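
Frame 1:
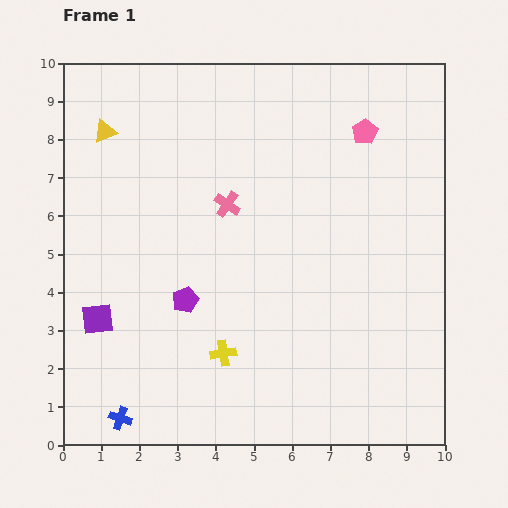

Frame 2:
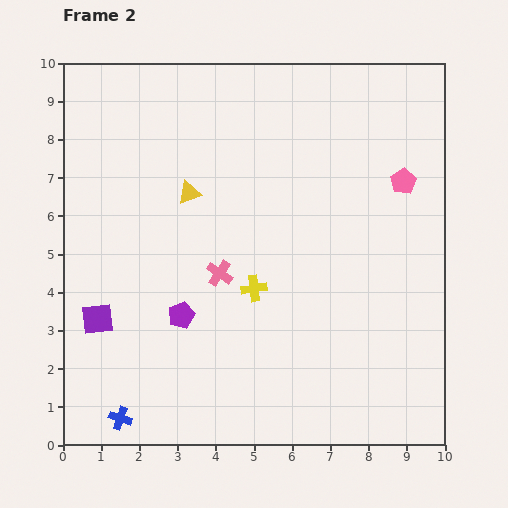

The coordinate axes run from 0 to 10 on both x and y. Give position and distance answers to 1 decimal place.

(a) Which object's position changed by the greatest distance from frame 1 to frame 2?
the yellow triangle

(moved 2.7; next 1.9)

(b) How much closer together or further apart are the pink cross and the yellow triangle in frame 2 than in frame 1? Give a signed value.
-1.5

Distance in frame 1: 3.7. Distance in frame 2: 2.2.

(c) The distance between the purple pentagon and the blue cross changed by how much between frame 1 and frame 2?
-0.4

Distance in frame 1: 3.5. Distance in frame 2: 3.1.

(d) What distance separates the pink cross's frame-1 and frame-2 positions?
1.8

The pink cross moved from (4.3, 6.3) to (4.1, 4.5), a distance of √(0.2² + 1.8²) ≈ 1.8.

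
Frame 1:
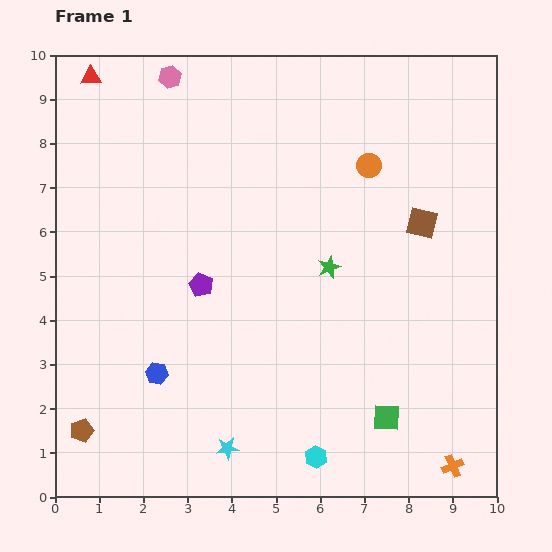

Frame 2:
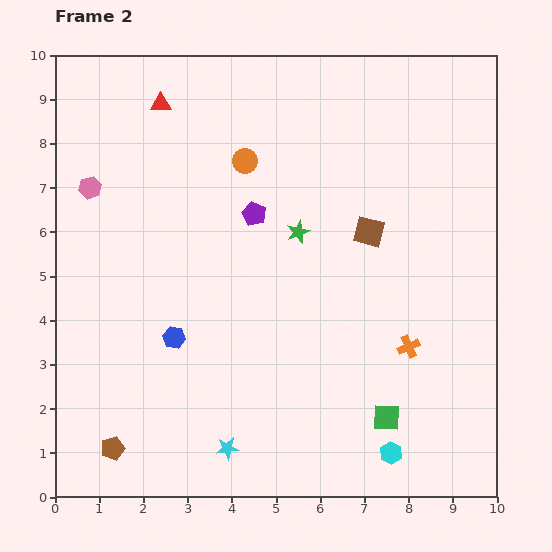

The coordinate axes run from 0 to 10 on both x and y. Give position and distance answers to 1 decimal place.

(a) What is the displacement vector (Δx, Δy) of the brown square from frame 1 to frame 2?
(-1.2, -0.2)

The brown square was at (8.3, 6.2) in frame 1 and (7.1, 6.0) in frame 2.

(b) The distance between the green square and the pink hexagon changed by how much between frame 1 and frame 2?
-0.6

Distance in frame 1: 9.1. Distance in frame 2: 8.5.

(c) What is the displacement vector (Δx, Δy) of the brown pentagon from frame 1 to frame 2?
(0.7, -0.4)

The brown pentagon was at (0.6, 1.5) in frame 1 and (1.3, 1.1) in frame 2.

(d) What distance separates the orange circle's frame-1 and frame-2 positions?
2.8

The orange circle moved from (7.1, 7.5) to (4.3, 7.6), a distance of √(2.8² + 0.1²) ≈ 2.8.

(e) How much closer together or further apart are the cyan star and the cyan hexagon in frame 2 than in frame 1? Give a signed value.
+1.7

Distance in frame 1: 2.0. Distance in frame 2: 3.7.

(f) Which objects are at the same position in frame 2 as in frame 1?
the cyan star, the green square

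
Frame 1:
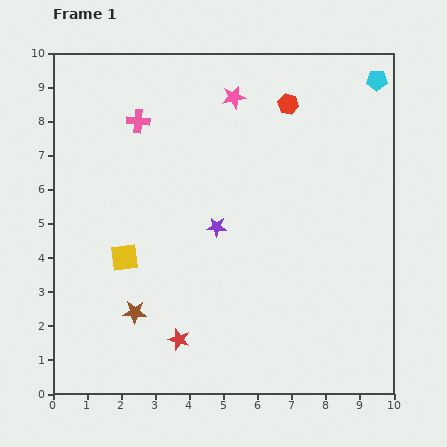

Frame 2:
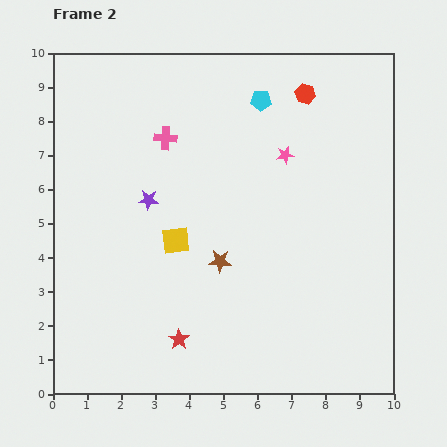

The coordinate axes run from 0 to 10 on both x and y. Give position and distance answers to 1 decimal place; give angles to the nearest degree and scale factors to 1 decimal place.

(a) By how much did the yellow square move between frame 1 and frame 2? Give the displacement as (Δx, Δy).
(1.5, 0.5)

The yellow square was at (2.1, 4.0) in frame 1 and (3.6, 4.5) in frame 2.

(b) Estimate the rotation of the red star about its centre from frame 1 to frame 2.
18° clockwise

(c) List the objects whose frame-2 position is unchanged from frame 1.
the red star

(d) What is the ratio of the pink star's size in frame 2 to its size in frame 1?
0.7×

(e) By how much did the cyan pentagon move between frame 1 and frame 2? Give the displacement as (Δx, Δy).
(-3.4, -0.6)

The cyan pentagon was at (9.5, 9.2) in frame 1 and (6.1, 8.6) in frame 2.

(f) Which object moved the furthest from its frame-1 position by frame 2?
the cyan pentagon

(moved 3.5; next 2.9)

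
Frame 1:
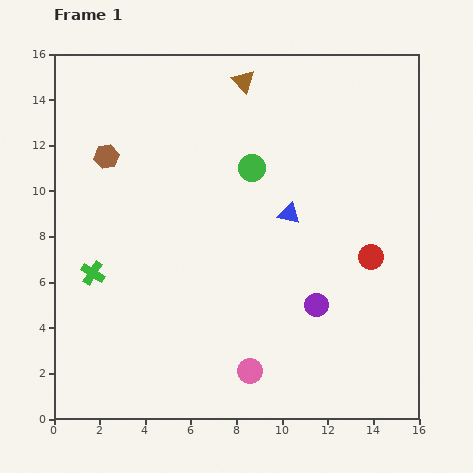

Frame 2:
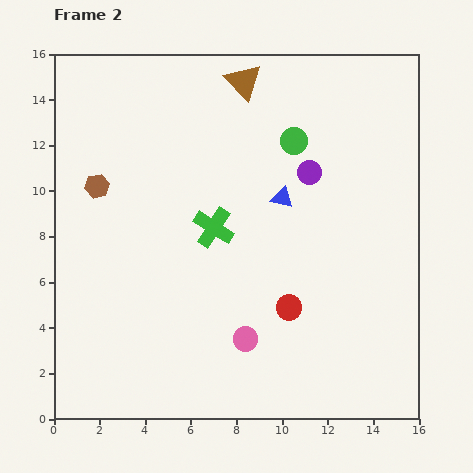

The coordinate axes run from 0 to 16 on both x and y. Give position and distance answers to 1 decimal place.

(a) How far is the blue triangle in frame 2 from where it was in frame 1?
0.8

The blue triangle moved from (10.3, 9.0) to (10.0, 9.7), a distance of √(0.3² + 0.7²) ≈ 0.8.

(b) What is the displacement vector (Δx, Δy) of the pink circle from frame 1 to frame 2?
(-0.2, 1.4)

The pink circle was at (8.6, 2.1) in frame 1 and (8.4, 3.5) in frame 2.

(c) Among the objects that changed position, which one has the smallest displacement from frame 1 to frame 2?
the blue triangle

(moved 0.8)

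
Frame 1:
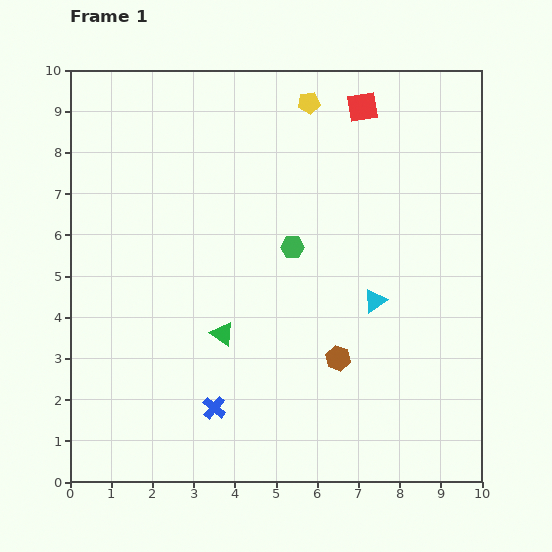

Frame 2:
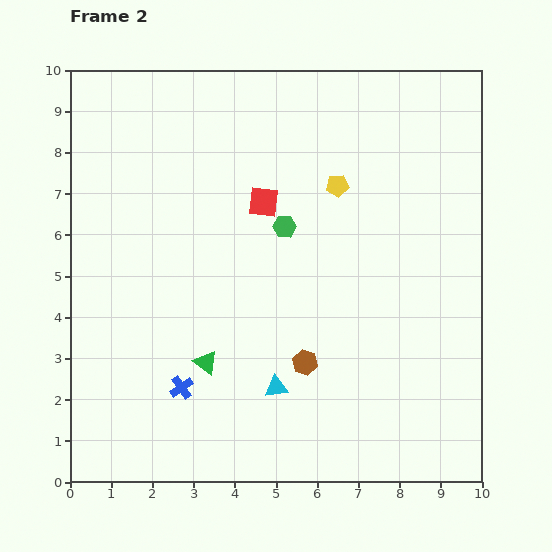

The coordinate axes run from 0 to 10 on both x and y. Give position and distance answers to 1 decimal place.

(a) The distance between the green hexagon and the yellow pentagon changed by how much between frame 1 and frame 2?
-1.9

Distance in frame 1: 3.5. Distance in frame 2: 1.6.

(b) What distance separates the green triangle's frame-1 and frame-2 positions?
0.8

The green triangle moved from (3.7, 3.6) to (3.3, 2.9), a distance of √(0.4² + 0.7²) ≈ 0.8.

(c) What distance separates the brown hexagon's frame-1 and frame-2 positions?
0.8

The brown hexagon moved from (6.5, 3.0) to (5.7, 2.9), a distance of √(0.8² + 0.1²) ≈ 0.8.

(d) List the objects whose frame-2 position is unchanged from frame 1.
none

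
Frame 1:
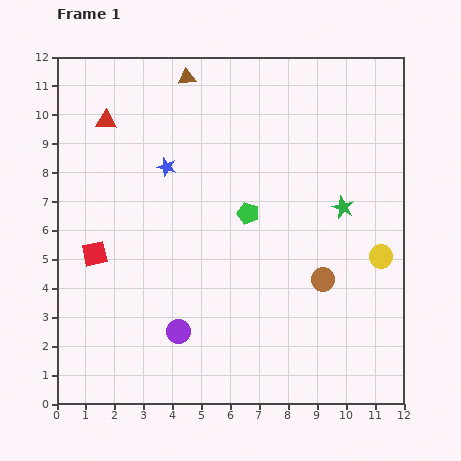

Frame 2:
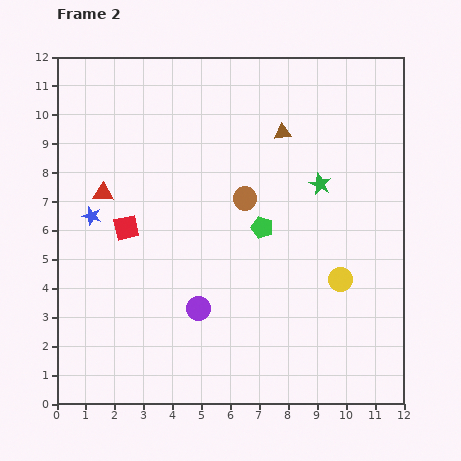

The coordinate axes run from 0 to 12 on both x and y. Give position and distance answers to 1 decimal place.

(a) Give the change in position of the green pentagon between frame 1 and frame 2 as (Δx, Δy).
(0.5, -0.5)

The green pentagon was at (6.6, 6.6) in frame 1 and (7.1, 6.1) in frame 2.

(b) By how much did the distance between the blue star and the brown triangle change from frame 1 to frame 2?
+4.0

Distance in frame 1: 3.2. Distance in frame 2: 7.2.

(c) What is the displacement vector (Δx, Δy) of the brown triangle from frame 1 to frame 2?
(3.3, -1.9)

The brown triangle was at (4.5, 11.3) in frame 1 and (7.8, 9.4) in frame 2.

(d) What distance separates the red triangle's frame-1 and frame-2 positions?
2.5

The red triangle moved from (1.7, 9.8) to (1.6, 7.3), a distance of √(0.1² + 2.5²) ≈ 2.5.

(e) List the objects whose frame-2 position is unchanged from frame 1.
none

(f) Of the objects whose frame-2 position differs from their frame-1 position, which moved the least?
the green pentagon

(moved 0.7)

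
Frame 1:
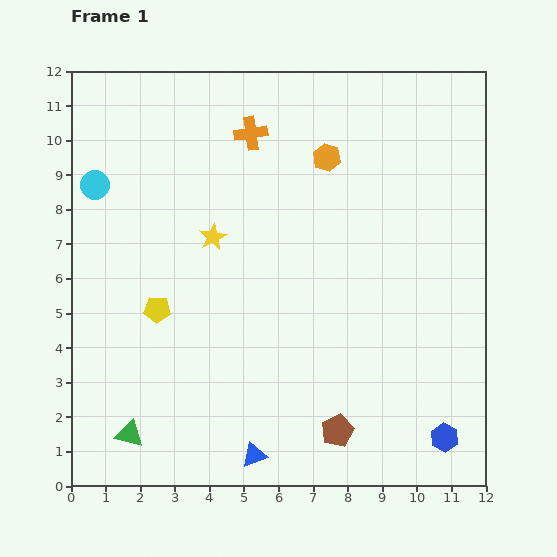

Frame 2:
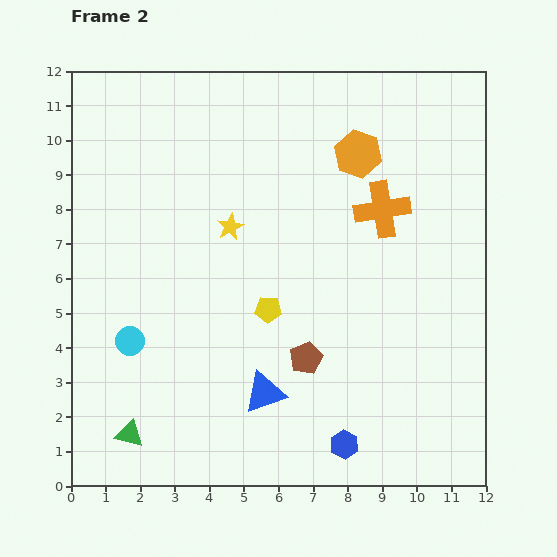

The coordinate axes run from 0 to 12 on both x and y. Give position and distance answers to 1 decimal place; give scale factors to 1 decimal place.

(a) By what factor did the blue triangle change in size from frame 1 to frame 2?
1.6×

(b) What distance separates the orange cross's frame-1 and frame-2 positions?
4.4

The orange cross moved from (5.2, 10.2) to (9.0, 8.0), a distance of √(3.8² + 2.2²) ≈ 4.4.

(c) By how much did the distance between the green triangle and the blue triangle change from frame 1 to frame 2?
+0.5

Distance in frame 1: 3.6. Distance in frame 2: 4.1.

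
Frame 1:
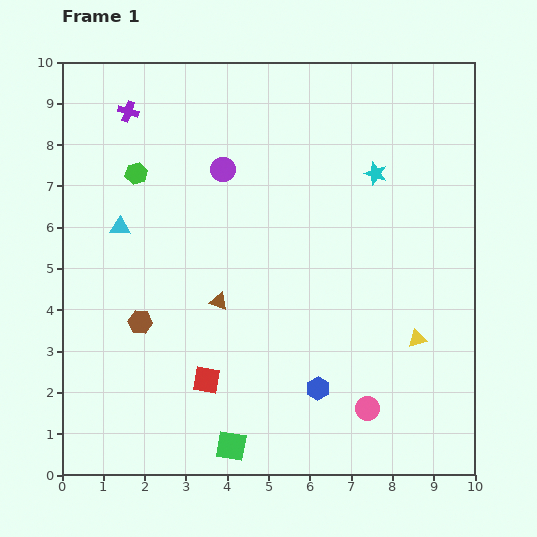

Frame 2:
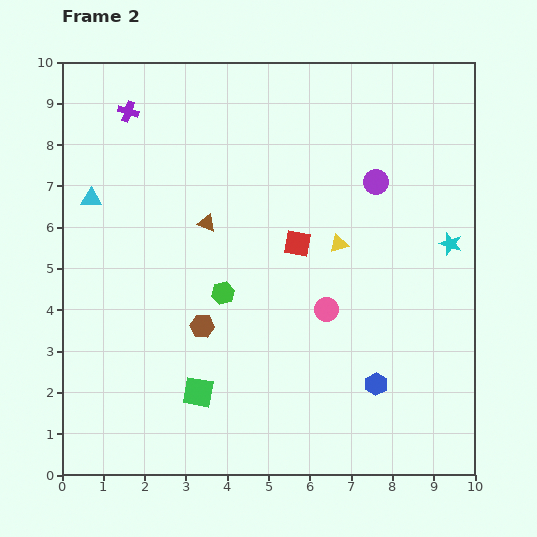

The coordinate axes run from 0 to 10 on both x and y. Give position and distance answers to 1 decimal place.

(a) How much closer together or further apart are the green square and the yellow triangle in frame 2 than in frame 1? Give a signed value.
-0.2

Distance in frame 1: 5.2. Distance in frame 2: 5.0.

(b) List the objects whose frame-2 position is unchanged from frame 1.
the purple cross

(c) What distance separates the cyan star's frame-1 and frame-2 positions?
2.5

The cyan star moved from (7.6, 7.3) to (9.4, 5.6), a distance of √(1.8² + 1.7²) ≈ 2.5.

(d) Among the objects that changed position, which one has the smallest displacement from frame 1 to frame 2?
the cyan triangle

(moved 1.0)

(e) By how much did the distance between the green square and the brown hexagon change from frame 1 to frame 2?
-2.1

Distance in frame 1: 3.7. Distance in frame 2: 1.6.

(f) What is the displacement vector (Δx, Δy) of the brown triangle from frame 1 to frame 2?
(-0.3, 1.9)

The brown triangle was at (3.8, 4.2) in frame 1 and (3.5, 6.1) in frame 2.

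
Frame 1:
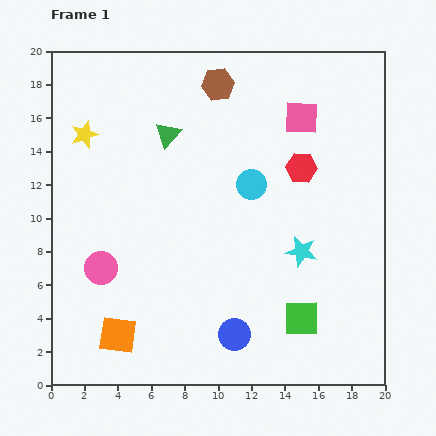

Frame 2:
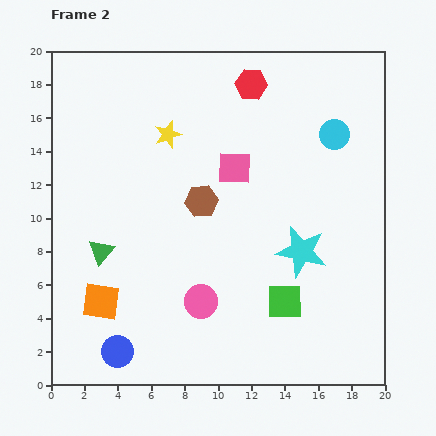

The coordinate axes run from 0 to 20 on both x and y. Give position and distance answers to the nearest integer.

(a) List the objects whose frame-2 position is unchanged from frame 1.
the cyan star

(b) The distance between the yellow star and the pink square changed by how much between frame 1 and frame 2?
-9

Distance in frame 1: 13. Distance in frame 2: 4.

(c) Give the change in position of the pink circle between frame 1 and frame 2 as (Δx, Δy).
(6, -2)

The pink circle was at (3, 7) in frame 1 and (9, 5) in frame 2.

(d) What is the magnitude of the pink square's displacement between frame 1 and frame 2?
5

The pink square moved from (15, 16) to (11, 13), a distance of √(4² + 3²) ≈ 5.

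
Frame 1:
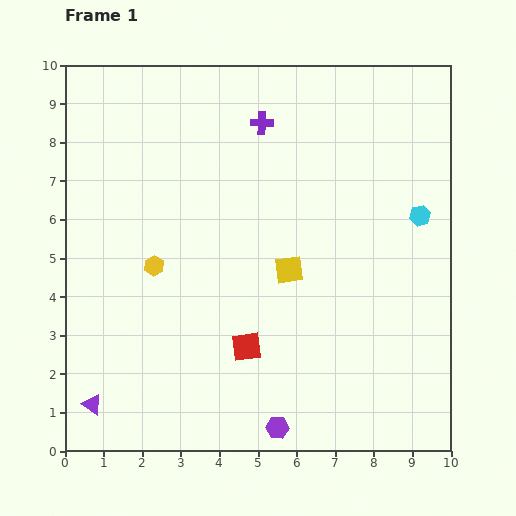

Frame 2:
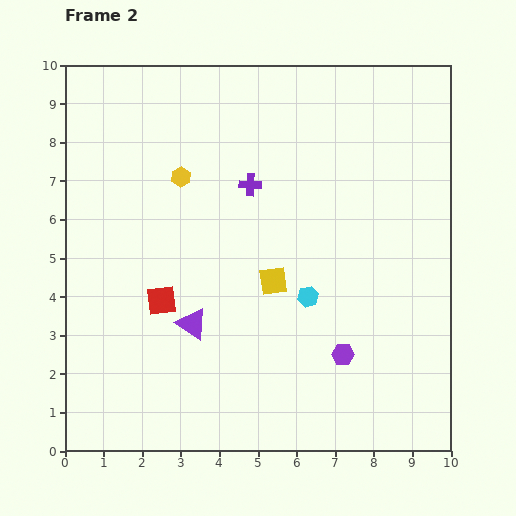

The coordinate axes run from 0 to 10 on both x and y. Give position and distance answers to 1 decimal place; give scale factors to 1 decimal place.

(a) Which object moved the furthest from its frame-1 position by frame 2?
the cyan hexagon

(moved 3.6; next 3.3)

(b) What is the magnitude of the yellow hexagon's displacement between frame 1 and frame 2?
2.4

The yellow hexagon moved from (2.3, 4.8) to (3.0, 7.1), a distance of √(0.7² + 2.3²) ≈ 2.4.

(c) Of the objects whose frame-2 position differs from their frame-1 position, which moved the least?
the yellow square

(moved 0.5)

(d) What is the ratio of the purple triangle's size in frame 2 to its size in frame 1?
1.5×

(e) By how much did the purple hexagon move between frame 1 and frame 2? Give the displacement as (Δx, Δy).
(1.7, 1.9)

The purple hexagon was at (5.5, 0.6) in frame 1 and (7.2, 2.5) in frame 2.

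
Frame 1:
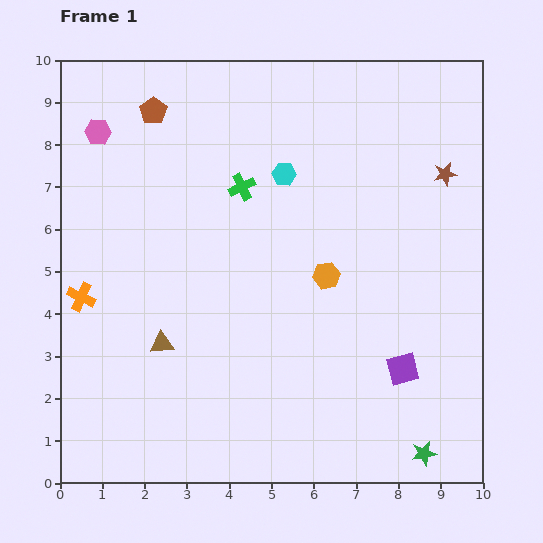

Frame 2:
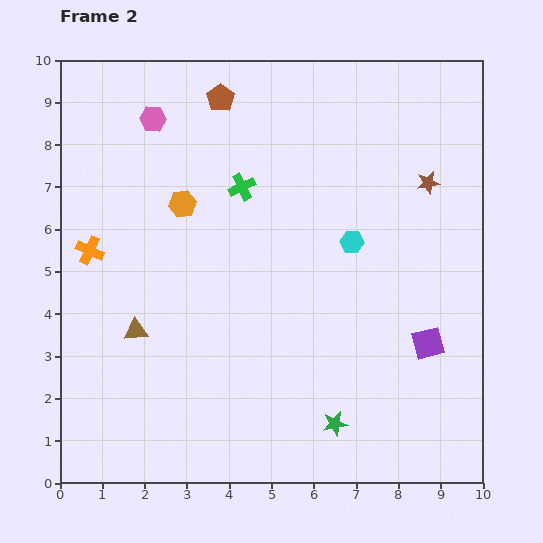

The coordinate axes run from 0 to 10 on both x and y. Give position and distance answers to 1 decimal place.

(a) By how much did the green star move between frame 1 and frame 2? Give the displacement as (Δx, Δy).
(-2.1, 0.7)

The green star was at (8.6, 0.7) in frame 1 and (6.5, 1.4) in frame 2.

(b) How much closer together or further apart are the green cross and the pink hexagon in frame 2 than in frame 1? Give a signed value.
-1.0

Distance in frame 1: 3.6. Distance in frame 2: 2.6.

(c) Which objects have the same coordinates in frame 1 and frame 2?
the green cross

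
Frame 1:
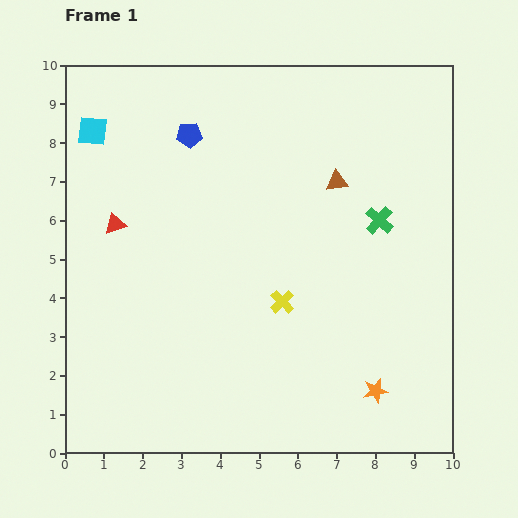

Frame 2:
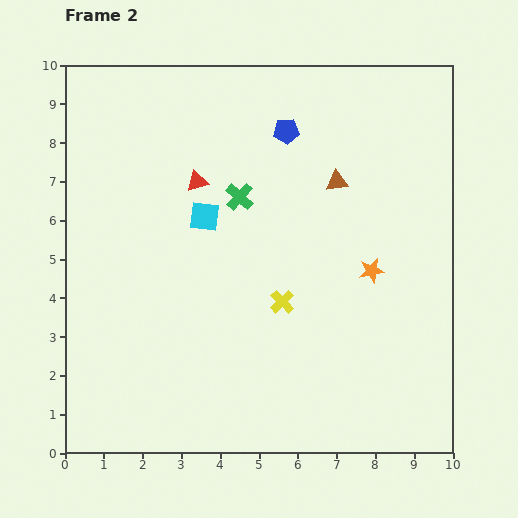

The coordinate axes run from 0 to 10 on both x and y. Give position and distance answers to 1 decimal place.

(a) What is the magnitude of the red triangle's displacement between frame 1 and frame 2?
2.4

The red triangle moved from (1.3, 5.9) to (3.4, 7.0), a distance of √(2.1² + 1.1²) ≈ 2.4.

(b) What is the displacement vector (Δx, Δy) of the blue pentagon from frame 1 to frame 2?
(2.5, 0.1)

The blue pentagon was at (3.2, 8.2) in frame 1 and (5.7, 8.3) in frame 2.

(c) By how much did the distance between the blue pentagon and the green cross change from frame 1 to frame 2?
-3.3

Distance in frame 1: 5.4. Distance in frame 2: 2.1.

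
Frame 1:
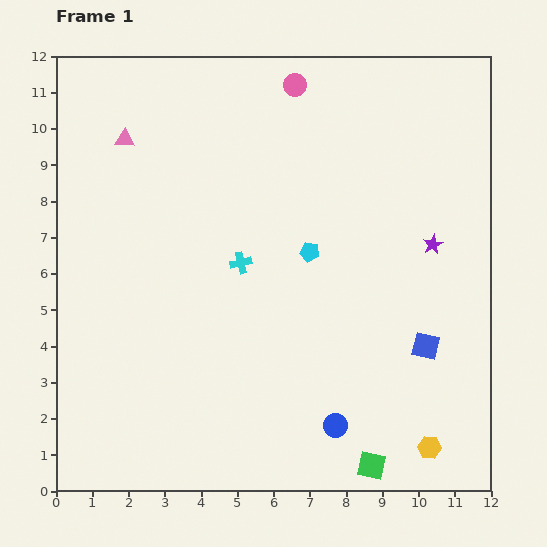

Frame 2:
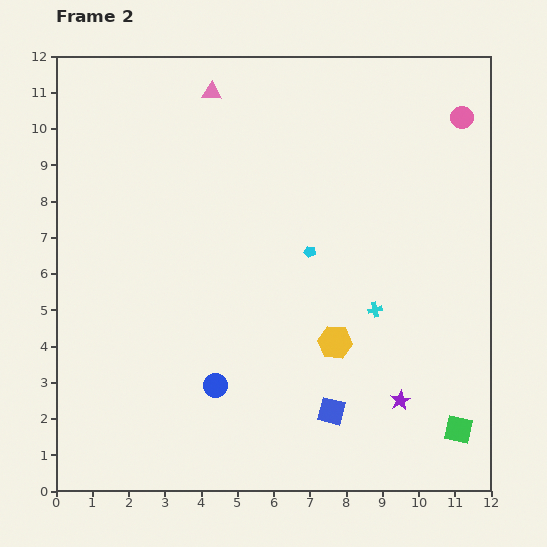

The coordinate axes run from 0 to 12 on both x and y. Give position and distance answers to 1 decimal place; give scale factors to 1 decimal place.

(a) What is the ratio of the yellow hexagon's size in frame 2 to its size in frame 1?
1.5×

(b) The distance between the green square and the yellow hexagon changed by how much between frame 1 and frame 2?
+2.5

Distance in frame 1: 1.7. Distance in frame 2: 4.2.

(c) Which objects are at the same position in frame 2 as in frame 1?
the cyan pentagon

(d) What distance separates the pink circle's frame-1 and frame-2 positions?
4.7

The pink circle moved from (6.6, 11.2) to (11.2, 10.3), a distance of √(4.6² + 0.9²) ≈ 4.7.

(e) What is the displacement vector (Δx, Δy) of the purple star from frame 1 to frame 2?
(-0.9, -4.3)

The purple star was at (10.4, 6.8) in frame 1 and (9.5, 2.5) in frame 2.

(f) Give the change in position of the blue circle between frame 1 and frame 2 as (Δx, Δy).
(-3.3, 1.1)

The blue circle was at (7.7, 1.8) in frame 1 and (4.4, 2.9) in frame 2.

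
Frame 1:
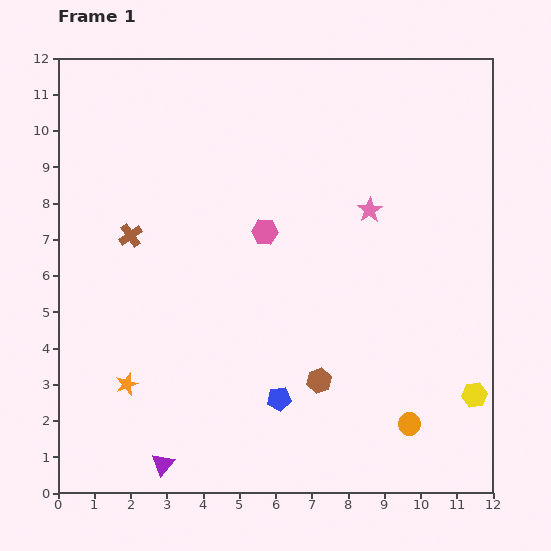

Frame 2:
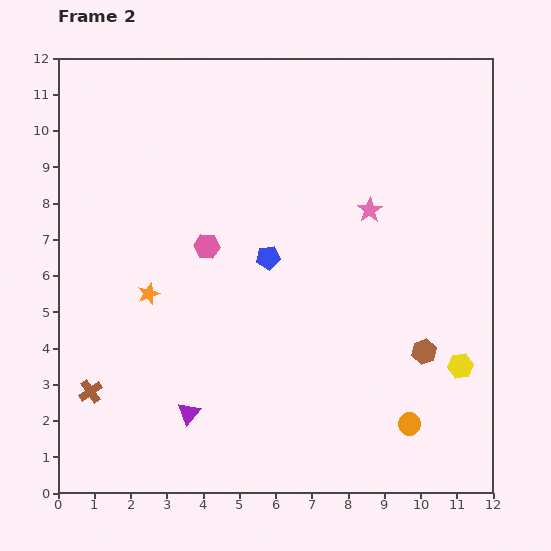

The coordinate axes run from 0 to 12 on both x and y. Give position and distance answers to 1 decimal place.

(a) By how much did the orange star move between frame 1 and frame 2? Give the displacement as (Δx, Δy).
(0.6, 2.5)

The orange star was at (1.9, 3.0) in frame 1 and (2.5, 5.5) in frame 2.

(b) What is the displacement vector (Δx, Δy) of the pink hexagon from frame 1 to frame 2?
(-1.6, -0.4)

The pink hexagon was at (5.7, 7.2) in frame 1 and (4.1, 6.8) in frame 2.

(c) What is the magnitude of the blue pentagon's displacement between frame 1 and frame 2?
3.9

The blue pentagon moved from (6.1, 2.6) to (5.8, 6.5), a distance of √(0.3² + 3.9²) ≈ 3.9.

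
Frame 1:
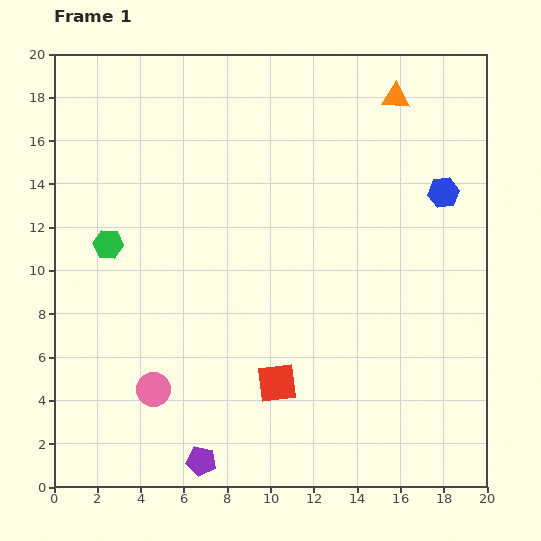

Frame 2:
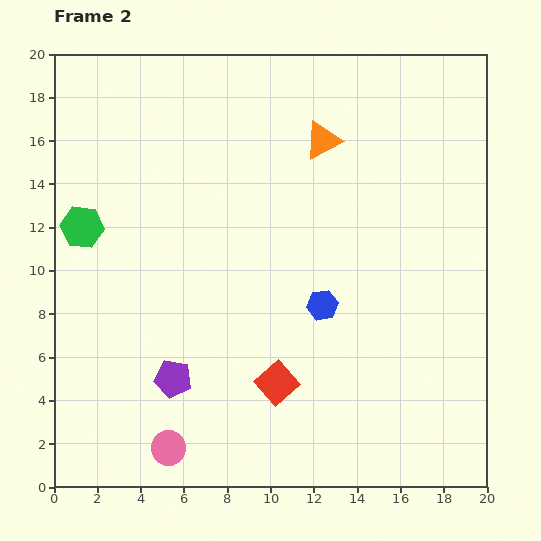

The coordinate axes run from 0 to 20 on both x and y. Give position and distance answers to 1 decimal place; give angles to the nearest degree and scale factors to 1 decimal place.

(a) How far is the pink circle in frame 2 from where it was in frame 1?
2.8

The pink circle moved from (4.6, 4.5) to (5.3, 1.8), a distance of √(0.7² + 2.7²) ≈ 2.8.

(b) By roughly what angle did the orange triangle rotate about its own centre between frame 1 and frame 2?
30° counter-clockwise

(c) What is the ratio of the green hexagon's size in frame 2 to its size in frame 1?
1.4×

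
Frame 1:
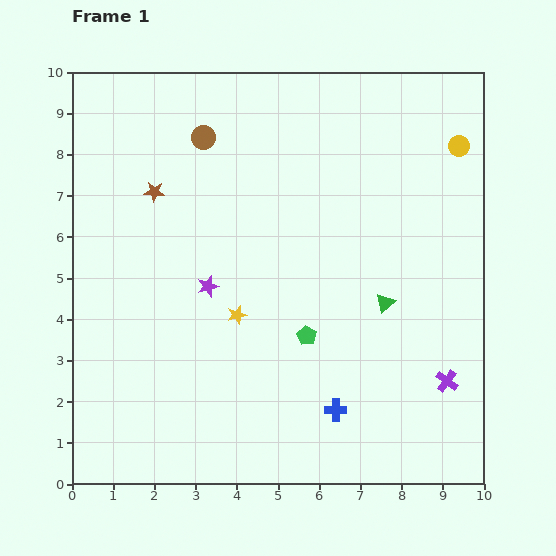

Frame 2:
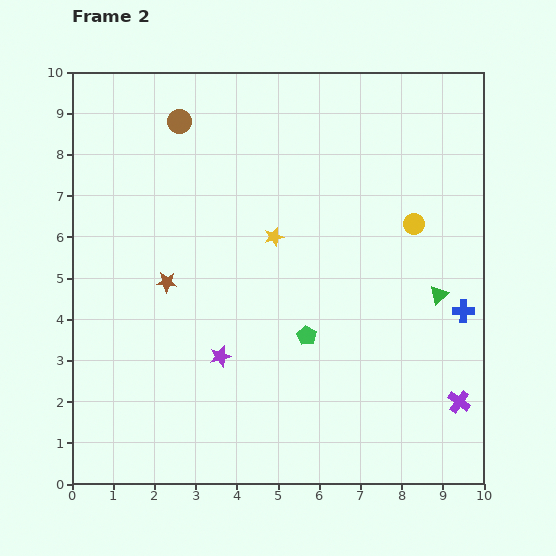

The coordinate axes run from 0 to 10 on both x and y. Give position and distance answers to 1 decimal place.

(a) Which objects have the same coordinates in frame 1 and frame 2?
the green pentagon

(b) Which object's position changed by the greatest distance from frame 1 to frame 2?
the blue cross

(moved 3.9; next 2.2)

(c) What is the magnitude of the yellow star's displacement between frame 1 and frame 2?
2.1

The yellow star moved from (4.0, 4.1) to (4.9, 6.0), a distance of √(0.9² + 1.9²) ≈ 2.1.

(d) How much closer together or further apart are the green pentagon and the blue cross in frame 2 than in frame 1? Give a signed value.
+1.9

Distance in frame 1: 1.9. Distance in frame 2: 3.8.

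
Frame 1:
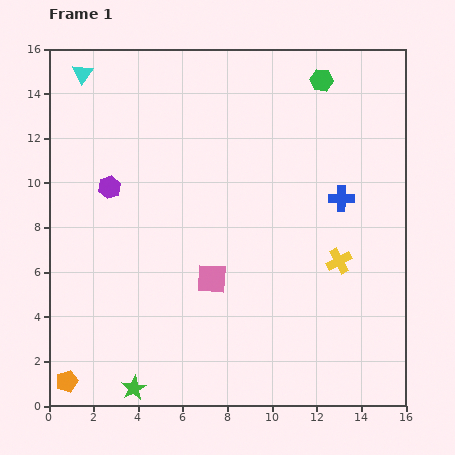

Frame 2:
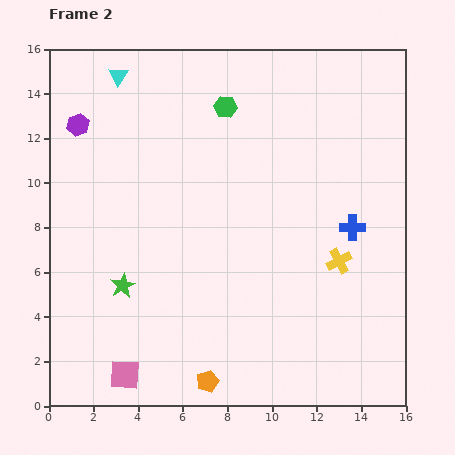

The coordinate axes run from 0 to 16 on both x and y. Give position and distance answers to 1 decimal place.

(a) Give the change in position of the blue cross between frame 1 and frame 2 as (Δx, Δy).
(0.5, -1.3)

The blue cross was at (13.1, 9.3) in frame 1 and (13.6, 8.0) in frame 2.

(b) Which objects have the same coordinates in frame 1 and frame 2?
the yellow cross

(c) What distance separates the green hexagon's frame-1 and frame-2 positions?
4.5

The green hexagon moved from (12.2, 14.6) to (7.9, 13.4), a distance of √(4.3² + 1.2²) ≈ 4.5.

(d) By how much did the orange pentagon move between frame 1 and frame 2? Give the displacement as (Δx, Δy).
(6.3, 0.0)

The orange pentagon was at (0.8, 1.1) in frame 1 and (7.1, 1.1) in frame 2.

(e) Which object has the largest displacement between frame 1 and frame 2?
the orange pentagon

(moved 6.3; next 5.8)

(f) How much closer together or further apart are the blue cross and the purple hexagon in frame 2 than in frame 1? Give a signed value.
+2.7

Distance in frame 1: 10.4. Distance in frame 2: 13.1.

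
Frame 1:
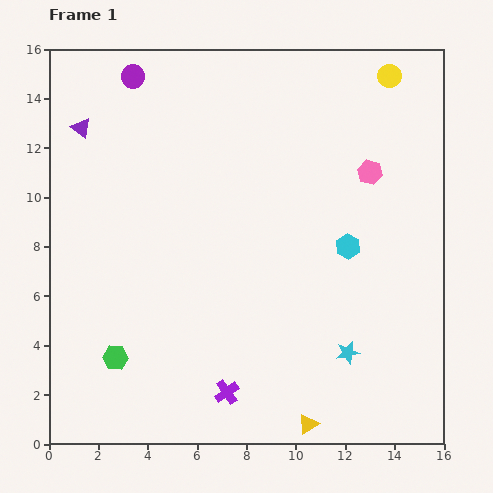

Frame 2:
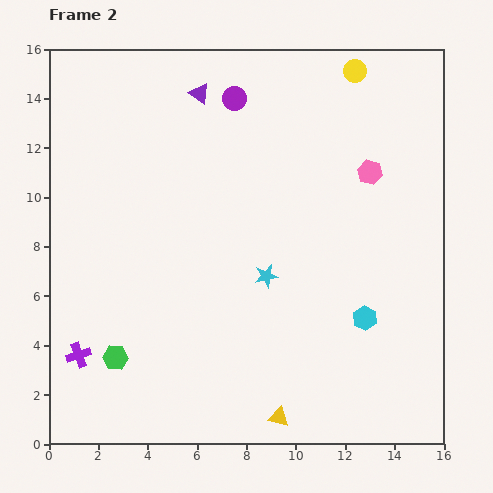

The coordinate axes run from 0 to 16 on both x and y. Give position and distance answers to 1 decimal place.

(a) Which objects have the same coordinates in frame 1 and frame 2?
the green hexagon, the pink hexagon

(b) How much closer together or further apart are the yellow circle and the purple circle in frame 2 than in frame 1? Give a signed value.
-5.4

Distance in frame 1: 10.4. Distance in frame 2: 5.0.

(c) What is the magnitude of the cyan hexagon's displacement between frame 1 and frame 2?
3.0

The cyan hexagon moved from (12.1, 8.0) to (12.8, 5.1), a distance of √(0.7² + 2.9²) ≈ 3.0.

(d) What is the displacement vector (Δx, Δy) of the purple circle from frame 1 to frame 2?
(4.1, -0.9)

The purple circle was at (3.4, 14.9) in frame 1 and (7.5, 14.0) in frame 2.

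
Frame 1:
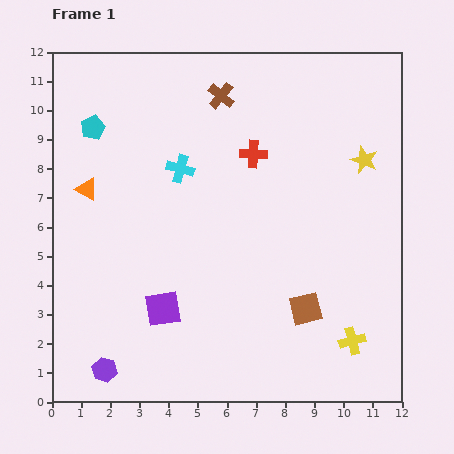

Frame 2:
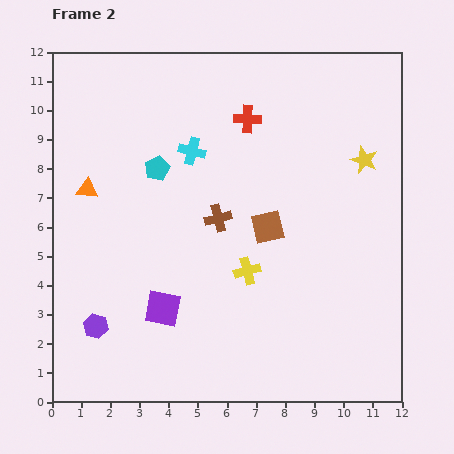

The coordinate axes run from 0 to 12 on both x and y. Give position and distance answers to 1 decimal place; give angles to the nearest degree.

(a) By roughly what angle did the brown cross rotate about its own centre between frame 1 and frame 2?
37° clockwise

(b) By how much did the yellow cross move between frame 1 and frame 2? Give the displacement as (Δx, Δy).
(-3.6, 2.4)

The yellow cross was at (10.3, 2.1) in frame 1 and (6.7, 4.5) in frame 2.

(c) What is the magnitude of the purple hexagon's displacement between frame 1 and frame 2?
1.5

The purple hexagon moved from (1.8, 1.1) to (1.5, 2.6), a distance of √(0.3² + 1.5²) ≈ 1.5.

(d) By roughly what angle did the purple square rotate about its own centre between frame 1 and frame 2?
20° clockwise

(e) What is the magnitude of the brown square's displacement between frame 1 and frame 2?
3.1

The brown square moved from (8.7, 3.2) to (7.4, 6.0), a distance of √(1.3² + 2.8²) ≈ 3.1.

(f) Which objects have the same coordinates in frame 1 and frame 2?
the yellow star, the purple square, the orange triangle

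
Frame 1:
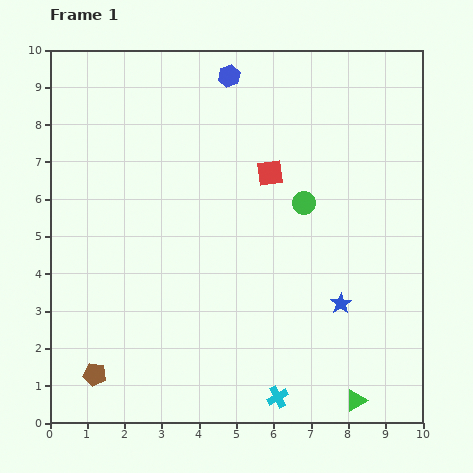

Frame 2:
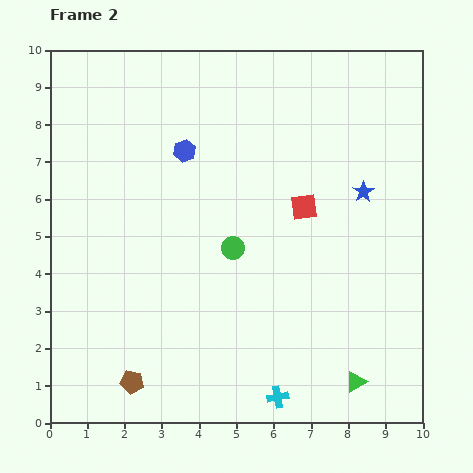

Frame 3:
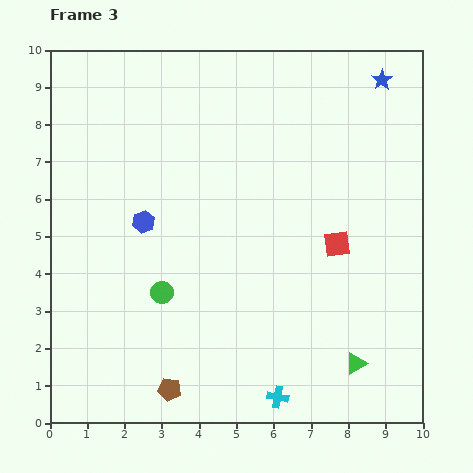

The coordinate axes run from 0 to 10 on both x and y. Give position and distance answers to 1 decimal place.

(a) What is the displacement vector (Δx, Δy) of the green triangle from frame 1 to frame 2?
(0.0, 0.5)

The green triangle was at (8.2, 0.6) in frame 1 and (8.2, 1.1) in frame 2.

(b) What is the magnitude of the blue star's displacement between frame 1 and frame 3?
6.1

The blue star moved from (7.8, 3.2) to (8.9, 9.2), a distance of √(1.1² + 6.0²) ≈ 6.1.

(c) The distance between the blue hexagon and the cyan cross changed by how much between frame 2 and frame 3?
-1.2

Distance in frame 2: 7.1. Distance in frame 3: 5.9.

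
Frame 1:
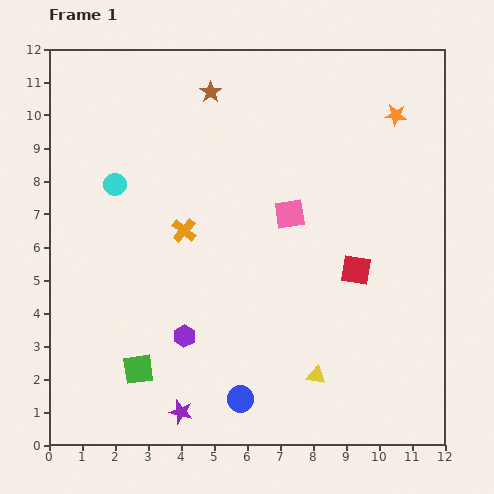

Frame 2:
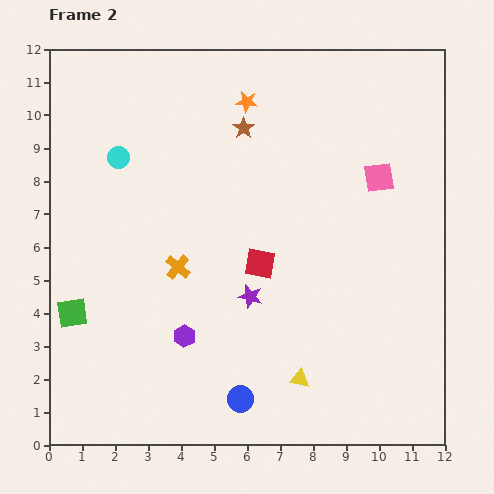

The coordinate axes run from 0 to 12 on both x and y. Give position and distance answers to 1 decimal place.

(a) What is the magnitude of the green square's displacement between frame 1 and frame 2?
2.6

The green square moved from (2.7, 2.3) to (0.7, 4.0), a distance of √(2.0² + 1.7²) ≈ 2.6.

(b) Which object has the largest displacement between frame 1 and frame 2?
the orange star

(moved 4.5; next 4.1)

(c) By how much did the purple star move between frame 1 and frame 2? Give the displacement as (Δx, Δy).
(2.1, 3.5)

The purple star was at (4.0, 1.0) in frame 1 and (6.1, 4.5) in frame 2.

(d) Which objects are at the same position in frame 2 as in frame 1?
the blue circle, the purple hexagon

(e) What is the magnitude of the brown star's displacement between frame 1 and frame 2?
1.5

The brown star moved from (4.9, 10.7) to (5.9, 9.6), a distance of √(1.0² + 1.1²) ≈ 1.5.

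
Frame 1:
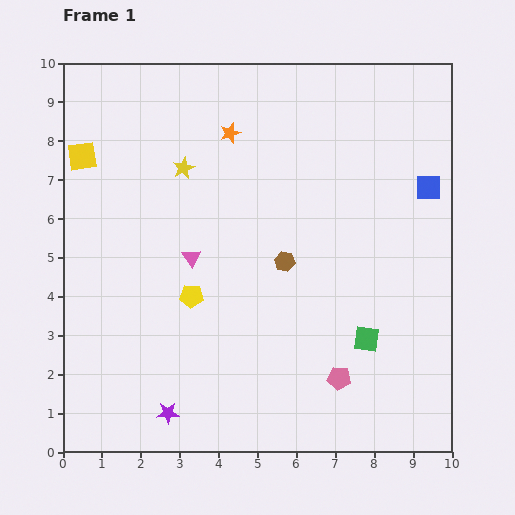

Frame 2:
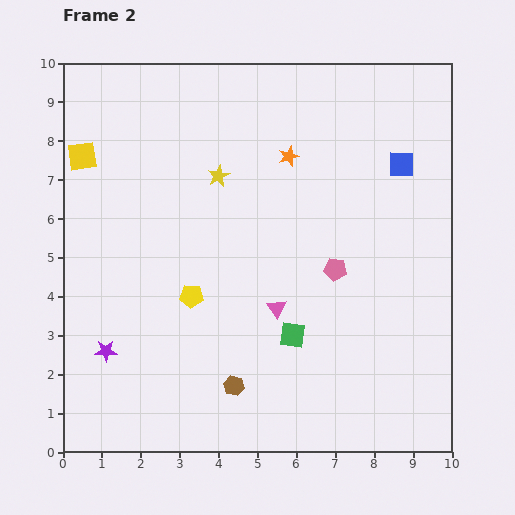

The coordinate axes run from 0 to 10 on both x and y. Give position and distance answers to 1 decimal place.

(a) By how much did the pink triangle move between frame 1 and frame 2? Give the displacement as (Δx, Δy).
(2.2, -1.3)

The pink triangle was at (3.3, 5.0) in frame 1 and (5.5, 3.7) in frame 2.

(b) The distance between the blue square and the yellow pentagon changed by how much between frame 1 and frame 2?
-0.3

Distance in frame 1: 6.7. Distance in frame 2: 6.4.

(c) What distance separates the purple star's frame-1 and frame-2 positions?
2.3

The purple star moved from (2.7, 1.0) to (1.1, 2.6), a distance of √(1.6² + 1.6²) ≈ 2.3.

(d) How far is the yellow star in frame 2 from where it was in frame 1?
0.9

The yellow star moved from (3.1, 7.3) to (4.0, 7.1), a distance of √(0.9² + 0.2²) ≈ 0.9.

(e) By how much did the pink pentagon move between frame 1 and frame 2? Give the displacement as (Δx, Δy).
(-0.1, 2.8)

The pink pentagon was at (7.1, 1.9) in frame 1 and (7.0, 4.7) in frame 2.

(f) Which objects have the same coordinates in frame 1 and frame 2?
the yellow pentagon, the yellow square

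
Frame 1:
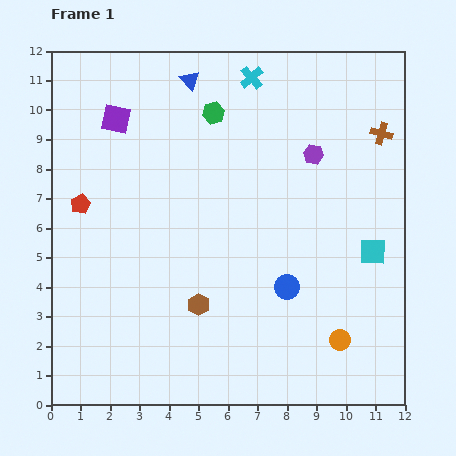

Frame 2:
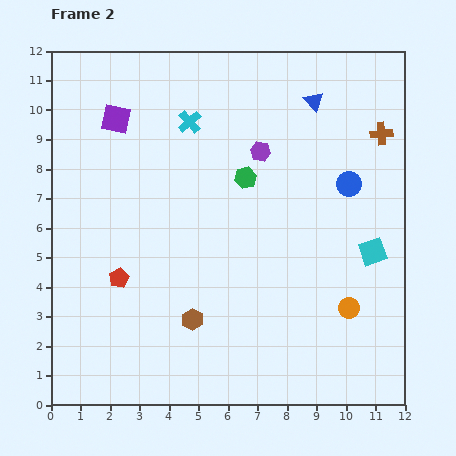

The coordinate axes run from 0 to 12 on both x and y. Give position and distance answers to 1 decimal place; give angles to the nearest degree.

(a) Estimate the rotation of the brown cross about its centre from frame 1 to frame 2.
19° counter-clockwise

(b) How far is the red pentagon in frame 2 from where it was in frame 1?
2.8

The red pentagon moved from (1.0, 6.8) to (2.3, 4.3), a distance of √(1.3² + 2.5²) ≈ 2.8.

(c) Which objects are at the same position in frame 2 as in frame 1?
the purple square, the brown cross, the cyan square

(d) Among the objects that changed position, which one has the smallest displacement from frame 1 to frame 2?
the brown hexagon

(moved 0.5)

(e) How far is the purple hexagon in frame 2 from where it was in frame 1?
1.8

The purple hexagon moved from (8.9, 8.5) to (7.1, 8.6), a distance of √(1.8² + 0.1²) ≈ 1.8.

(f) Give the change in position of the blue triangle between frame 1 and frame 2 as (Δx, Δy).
(4.2, -0.7)

The blue triangle was at (4.7, 11.0) in frame 1 and (8.9, 10.3) in frame 2.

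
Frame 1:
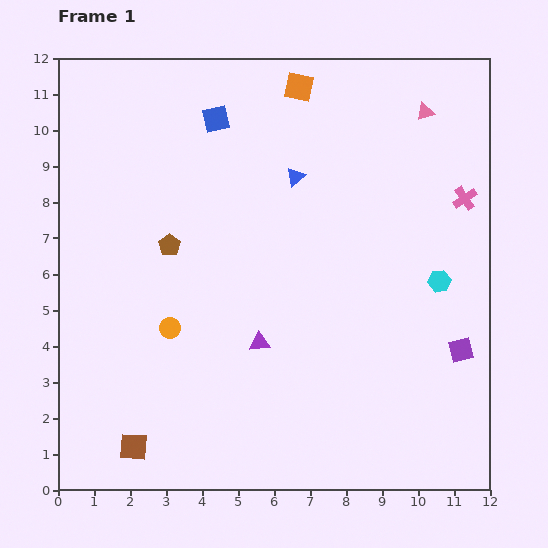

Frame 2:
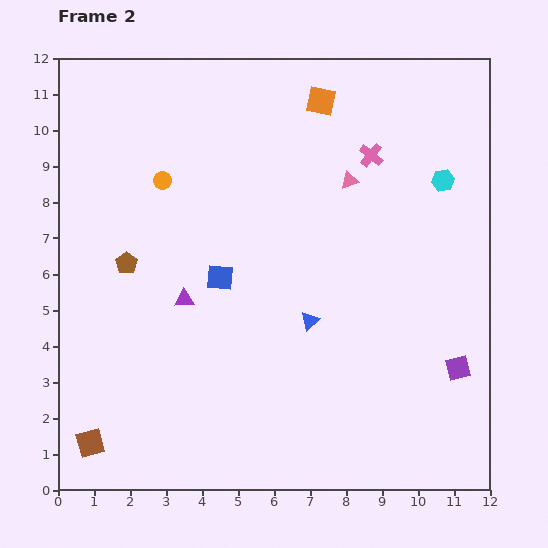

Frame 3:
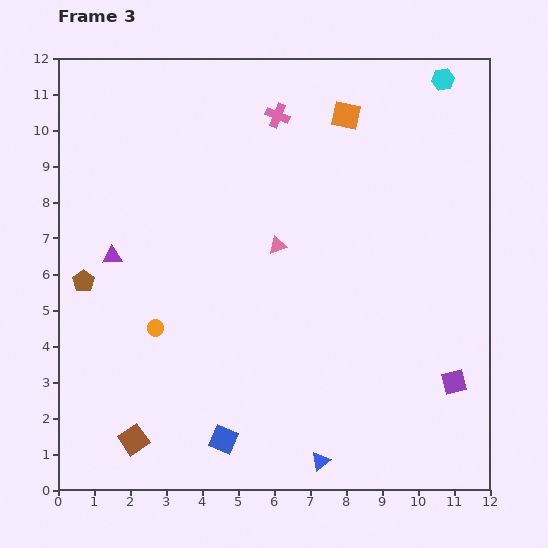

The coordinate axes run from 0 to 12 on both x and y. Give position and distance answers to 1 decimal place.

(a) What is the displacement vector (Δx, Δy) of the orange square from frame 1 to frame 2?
(0.6, -0.4)

The orange square was at (6.7, 11.2) in frame 1 and (7.3, 10.8) in frame 2.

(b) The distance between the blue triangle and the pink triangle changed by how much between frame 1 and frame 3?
+2.1

Distance in frame 1: 4.0. Distance in frame 3: 6.1.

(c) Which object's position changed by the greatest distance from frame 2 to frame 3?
the blue square

(moved 4.5; next 4.1)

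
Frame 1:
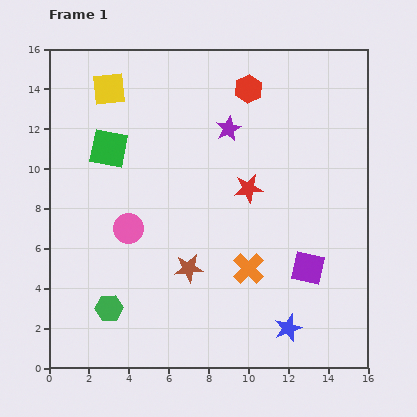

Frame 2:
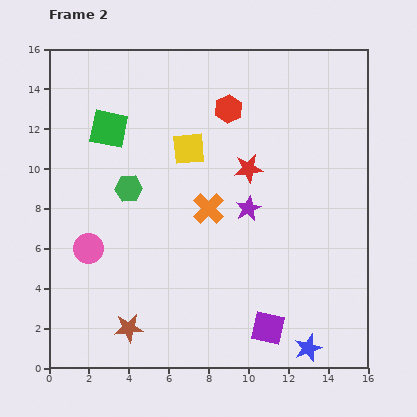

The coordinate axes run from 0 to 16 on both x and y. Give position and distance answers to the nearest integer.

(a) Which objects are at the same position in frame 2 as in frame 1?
none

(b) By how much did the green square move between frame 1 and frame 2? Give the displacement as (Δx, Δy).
(0, 1)

The green square was at (3, 11) in frame 1 and (3, 12) in frame 2.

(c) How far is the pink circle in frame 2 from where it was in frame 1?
2

The pink circle moved from (4, 7) to (2, 6), a distance of √(2² + 1²) ≈ 2.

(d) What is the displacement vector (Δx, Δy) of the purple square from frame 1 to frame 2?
(-2, -3)

The purple square was at (13, 5) in frame 1 and (11, 2) in frame 2.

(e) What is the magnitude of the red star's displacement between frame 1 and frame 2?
1

The red star moved from (10, 9) to (10, 10), a distance of √(0² + 1²) ≈ 1.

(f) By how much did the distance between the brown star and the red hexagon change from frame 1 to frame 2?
+3

Distance in frame 1: 9. Distance in frame 2: 12.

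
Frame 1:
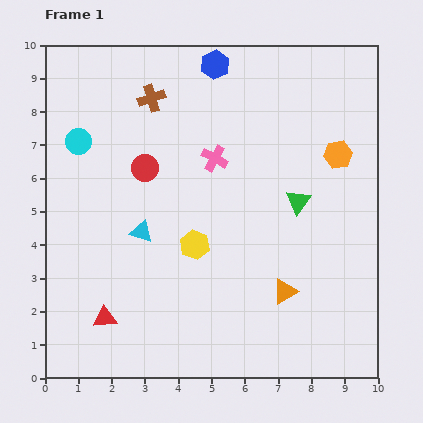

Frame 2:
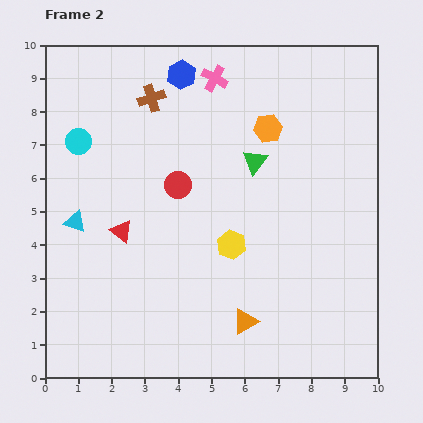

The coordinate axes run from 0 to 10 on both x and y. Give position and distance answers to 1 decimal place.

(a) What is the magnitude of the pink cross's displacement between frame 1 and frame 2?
2.4

The pink cross moved from (5.1, 6.6) to (5.1, 9.0), a distance of √(0.0² + 2.4²) ≈ 2.4.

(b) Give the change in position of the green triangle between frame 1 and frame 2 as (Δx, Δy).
(-1.3, 1.2)

The green triangle was at (7.6, 5.3) in frame 1 and (6.3, 6.5) in frame 2.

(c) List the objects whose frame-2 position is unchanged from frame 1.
the cyan circle, the brown cross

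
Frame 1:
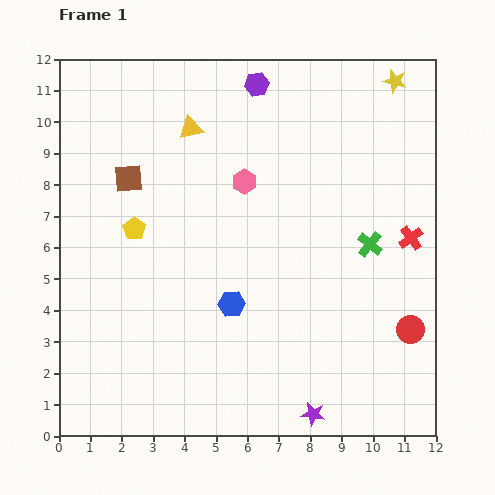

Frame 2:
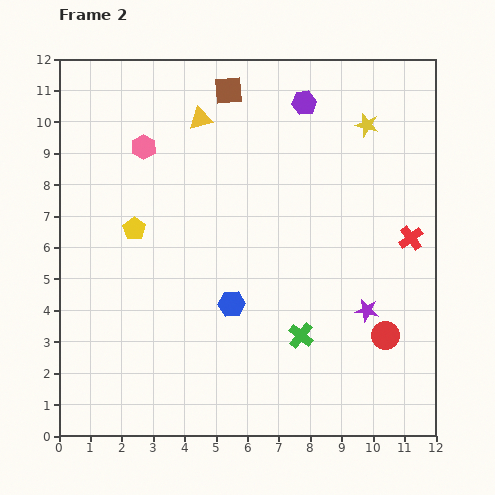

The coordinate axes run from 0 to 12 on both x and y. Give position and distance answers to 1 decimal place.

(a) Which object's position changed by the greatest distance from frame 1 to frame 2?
the brown square

(moved 4.3; next 3.7)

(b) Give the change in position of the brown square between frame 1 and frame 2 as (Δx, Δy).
(3.2, 2.8)

The brown square was at (2.2, 8.2) in frame 1 and (5.4, 11.0) in frame 2.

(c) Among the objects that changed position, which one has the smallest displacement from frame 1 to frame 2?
the yellow triangle

(moved 0.4)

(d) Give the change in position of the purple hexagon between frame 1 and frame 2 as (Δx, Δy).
(1.5, -0.6)

The purple hexagon was at (6.3, 11.2) in frame 1 and (7.8, 10.6) in frame 2.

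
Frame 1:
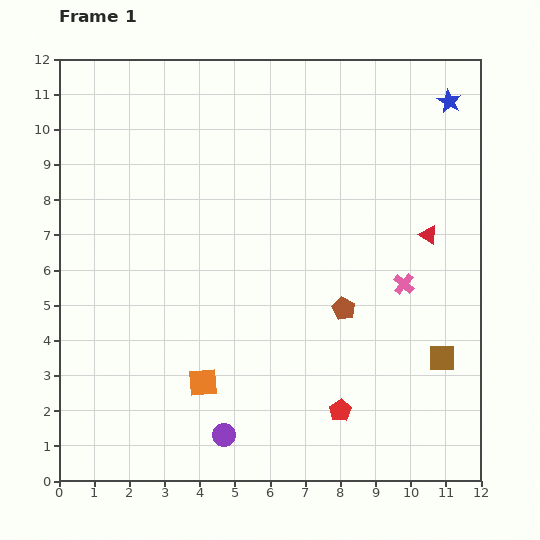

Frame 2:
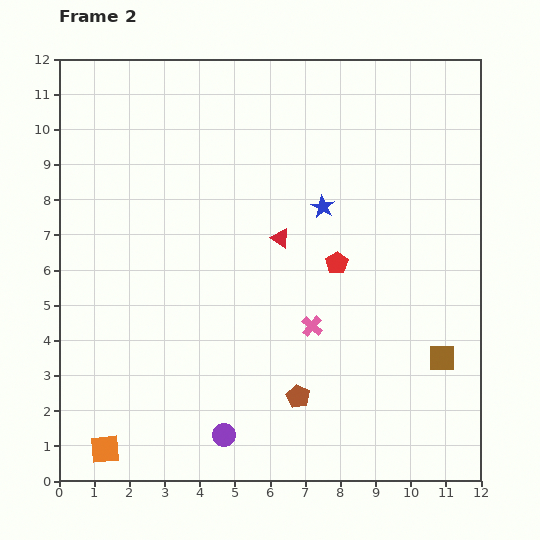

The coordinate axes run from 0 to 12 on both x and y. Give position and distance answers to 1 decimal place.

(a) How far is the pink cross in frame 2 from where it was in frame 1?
2.9

The pink cross moved from (9.8, 5.6) to (7.2, 4.4), a distance of √(2.6² + 1.2²) ≈ 2.9.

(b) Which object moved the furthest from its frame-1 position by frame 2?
the blue star

(moved 4.7; next 4.2)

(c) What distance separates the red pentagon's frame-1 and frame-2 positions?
4.2

The red pentagon moved from (8.0, 2.0) to (7.9, 6.2), a distance of √(0.1² + 4.2²) ≈ 4.2.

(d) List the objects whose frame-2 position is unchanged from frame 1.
the purple circle, the brown square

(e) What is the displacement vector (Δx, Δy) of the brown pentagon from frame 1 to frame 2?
(-1.3, -2.5)

The brown pentagon was at (8.1, 4.9) in frame 1 and (6.8, 2.4) in frame 2.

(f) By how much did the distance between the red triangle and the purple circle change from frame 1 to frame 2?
-2.3

Distance in frame 1: 8.1. Distance in frame 2: 5.8.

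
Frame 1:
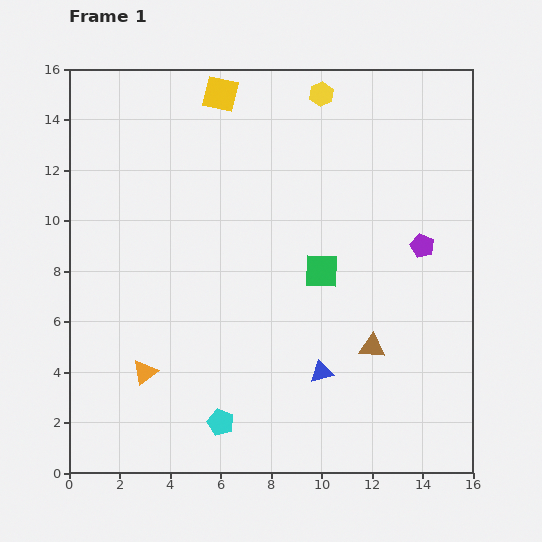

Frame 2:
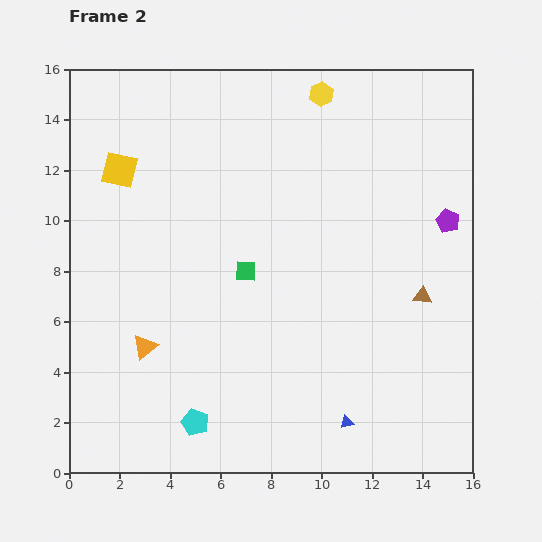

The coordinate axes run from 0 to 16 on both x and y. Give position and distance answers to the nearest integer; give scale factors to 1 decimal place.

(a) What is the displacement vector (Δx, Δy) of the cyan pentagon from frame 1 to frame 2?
(-1, 0)

The cyan pentagon was at (6, 2) in frame 1 and (5, 2) in frame 2.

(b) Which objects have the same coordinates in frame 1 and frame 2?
the yellow hexagon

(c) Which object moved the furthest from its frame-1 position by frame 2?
the yellow square

(moved 5; next 3)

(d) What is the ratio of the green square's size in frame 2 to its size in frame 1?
0.6×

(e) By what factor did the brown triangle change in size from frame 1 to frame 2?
0.7×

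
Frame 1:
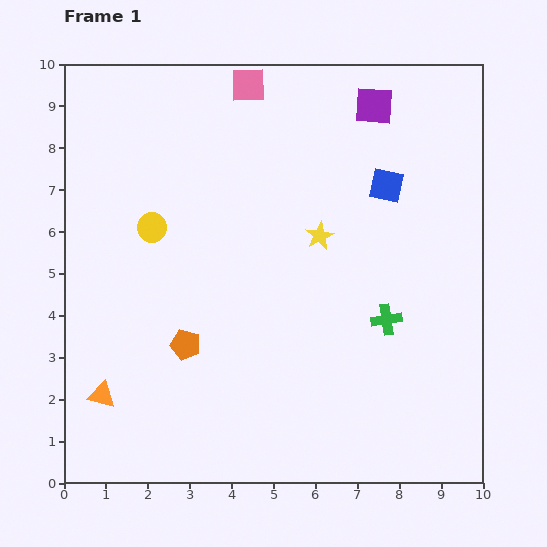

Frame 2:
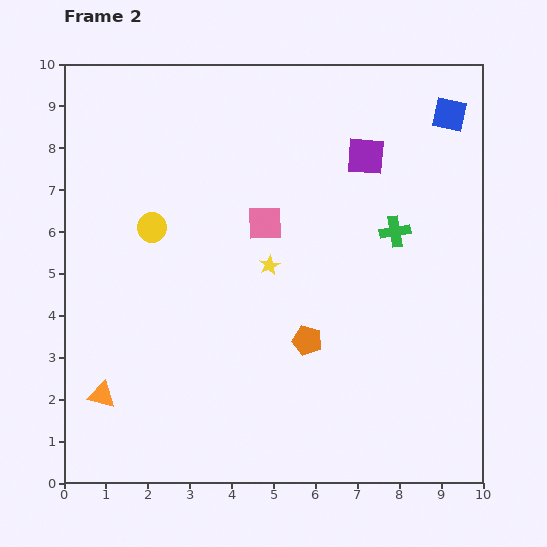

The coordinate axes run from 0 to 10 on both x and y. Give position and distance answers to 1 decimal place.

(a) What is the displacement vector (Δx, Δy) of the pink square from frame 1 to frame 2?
(0.4, -3.3)

The pink square was at (4.4, 9.5) in frame 1 and (4.8, 6.2) in frame 2.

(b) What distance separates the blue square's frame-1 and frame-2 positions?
2.3

The blue square moved from (7.7, 7.1) to (9.2, 8.8), a distance of √(1.5² + 1.7²) ≈ 2.3.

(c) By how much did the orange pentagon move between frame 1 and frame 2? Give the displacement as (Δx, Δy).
(2.9, 0.1)

The orange pentagon was at (2.9, 3.3) in frame 1 and (5.8, 3.4) in frame 2.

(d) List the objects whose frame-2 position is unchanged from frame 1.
the orange triangle, the yellow circle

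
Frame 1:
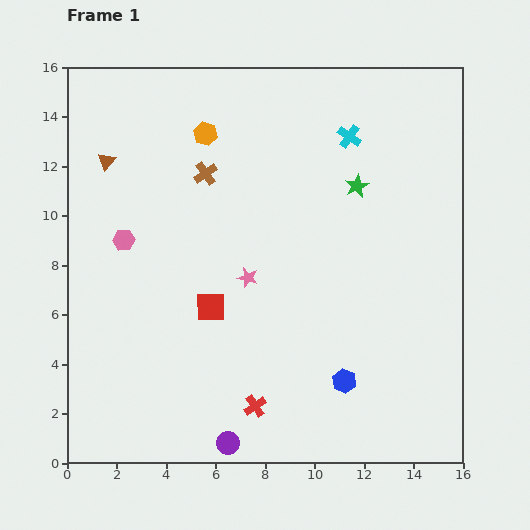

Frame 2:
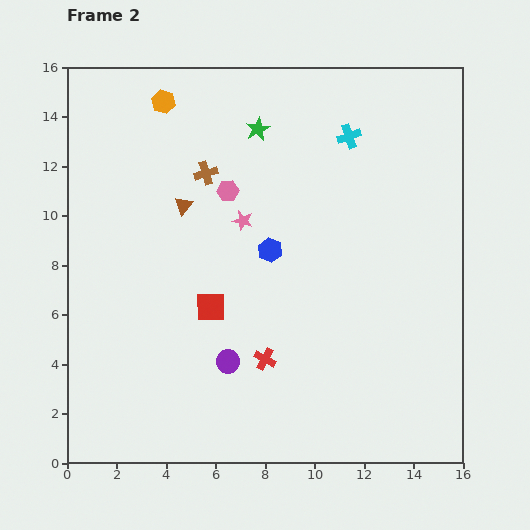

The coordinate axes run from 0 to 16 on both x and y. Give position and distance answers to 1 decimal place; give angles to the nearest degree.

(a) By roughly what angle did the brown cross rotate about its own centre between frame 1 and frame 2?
19° clockwise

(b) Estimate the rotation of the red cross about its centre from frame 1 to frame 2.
31° counter-clockwise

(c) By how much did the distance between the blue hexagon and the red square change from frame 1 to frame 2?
-2.9

Distance in frame 1: 6.2. Distance in frame 2: 3.3.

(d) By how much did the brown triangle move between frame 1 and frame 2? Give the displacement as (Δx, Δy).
(3.1, -1.8)

The brown triangle was at (1.6, 12.2) in frame 1 and (4.7, 10.4) in frame 2.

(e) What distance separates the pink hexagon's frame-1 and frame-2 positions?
4.7

The pink hexagon moved from (2.3, 9.0) to (6.5, 11.0), a distance of √(4.2² + 2.0²) ≈ 4.7.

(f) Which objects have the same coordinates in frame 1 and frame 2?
the cyan cross, the brown cross, the red square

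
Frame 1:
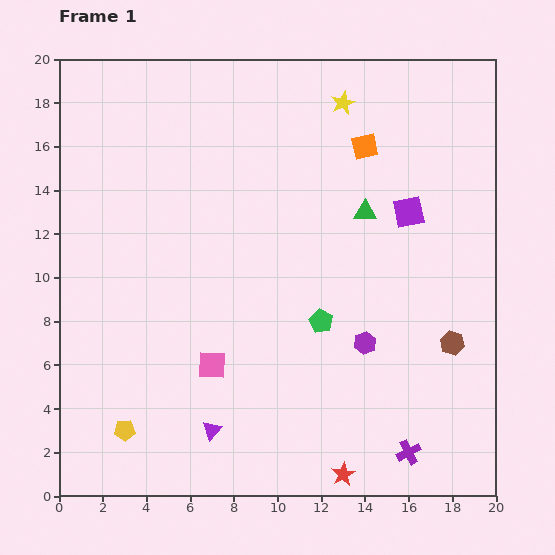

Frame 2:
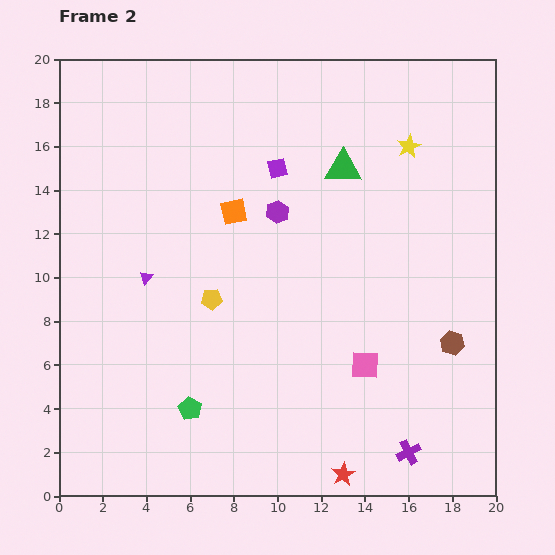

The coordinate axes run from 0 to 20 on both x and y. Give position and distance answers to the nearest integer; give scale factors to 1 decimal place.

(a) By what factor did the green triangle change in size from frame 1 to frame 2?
1.6×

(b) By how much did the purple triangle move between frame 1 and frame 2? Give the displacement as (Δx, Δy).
(-3, 7)

The purple triangle was at (7, 3) in frame 1 and (4, 10) in frame 2.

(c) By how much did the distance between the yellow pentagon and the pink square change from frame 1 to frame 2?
+3

Distance in frame 1: 5. Distance in frame 2: 8.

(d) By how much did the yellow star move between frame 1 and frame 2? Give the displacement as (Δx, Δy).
(3, -2)

The yellow star was at (13, 18) in frame 1 and (16, 16) in frame 2.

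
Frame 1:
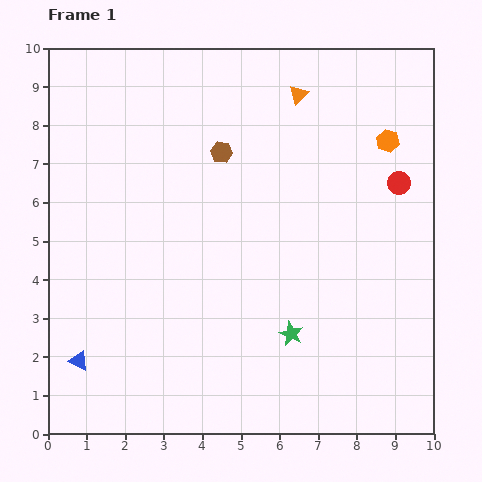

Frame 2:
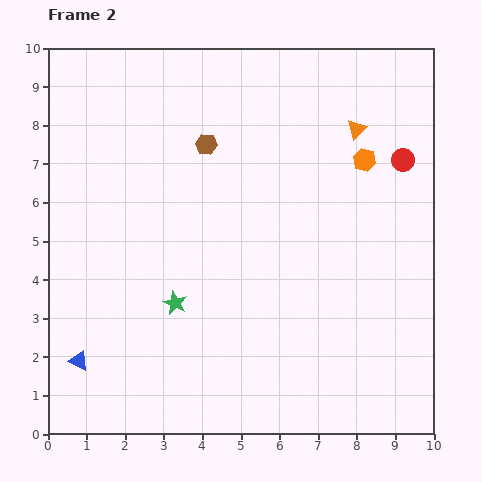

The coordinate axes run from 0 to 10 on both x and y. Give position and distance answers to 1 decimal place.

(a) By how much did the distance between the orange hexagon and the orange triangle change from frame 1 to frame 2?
-1.8

Distance in frame 1: 2.6. Distance in frame 2: 0.8.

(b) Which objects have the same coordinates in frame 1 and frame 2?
the blue triangle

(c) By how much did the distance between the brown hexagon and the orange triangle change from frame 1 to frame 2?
+1.4

Distance in frame 1: 2.5. Distance in frame 2: 3.9.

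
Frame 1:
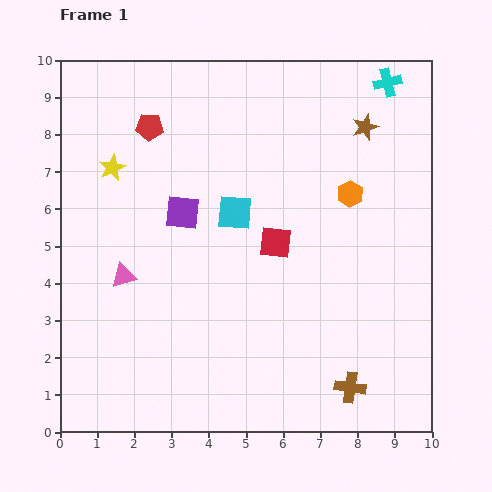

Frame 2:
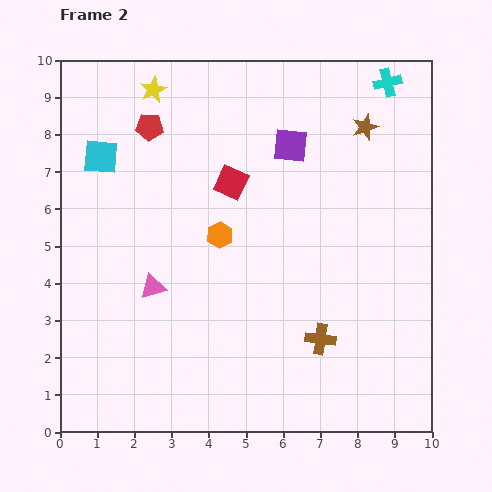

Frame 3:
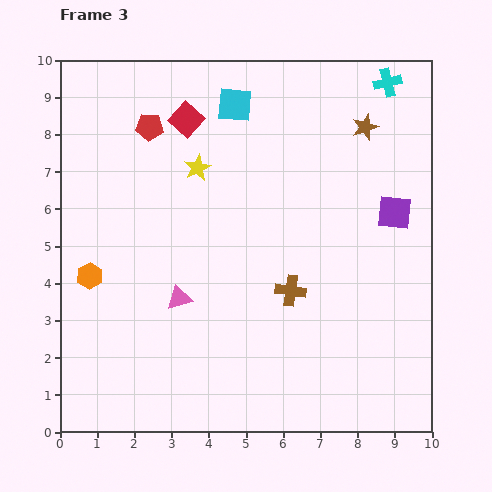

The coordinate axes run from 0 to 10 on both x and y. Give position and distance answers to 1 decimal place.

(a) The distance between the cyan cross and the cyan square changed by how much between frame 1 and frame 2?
+2.6

Distance in frame 1: 5.4. Distance in frame 2: 8.0.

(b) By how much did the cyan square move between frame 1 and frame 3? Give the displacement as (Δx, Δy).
(0.0, 2.9)

The cyan square was at (4.7, 5.9) in frame 1 and (4.7, 8.8) in frame 3.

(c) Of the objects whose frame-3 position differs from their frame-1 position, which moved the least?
the pink triangle

(moved 1.6)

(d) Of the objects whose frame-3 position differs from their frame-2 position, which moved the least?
the pink triangle

(moved 0.8)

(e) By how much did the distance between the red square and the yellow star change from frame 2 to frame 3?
-2.0

Distance in frame 2: 3.3. Distance in frame 3: 1.3.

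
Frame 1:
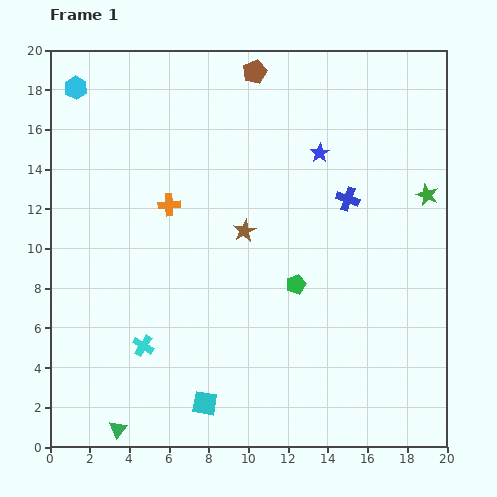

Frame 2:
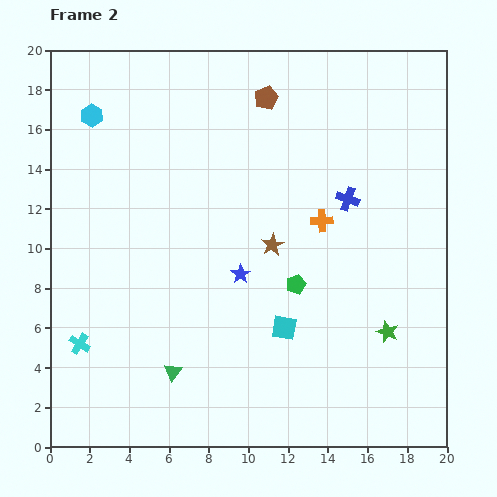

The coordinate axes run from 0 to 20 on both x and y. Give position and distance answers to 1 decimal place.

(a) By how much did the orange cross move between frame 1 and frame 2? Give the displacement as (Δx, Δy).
(7.7, -0.8)

The orange cross was at (6.0, 12.2) in frame 1 and (13.7, 11.4) in frame 2.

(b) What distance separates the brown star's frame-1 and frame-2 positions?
1.6

The brown star moved from (9.8, 10.9) to (11.2, 10.2), a distance of √(1.4² + 0.7²) ≈ 1.6.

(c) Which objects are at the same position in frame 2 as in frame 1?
the green pentagon, the blue cross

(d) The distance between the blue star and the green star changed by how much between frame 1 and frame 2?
+2.1

Distance in frame 1: 5.8. Distance in frame 2: 7.9.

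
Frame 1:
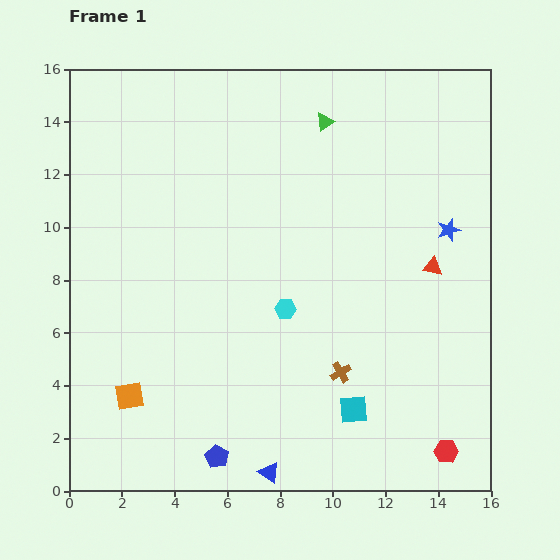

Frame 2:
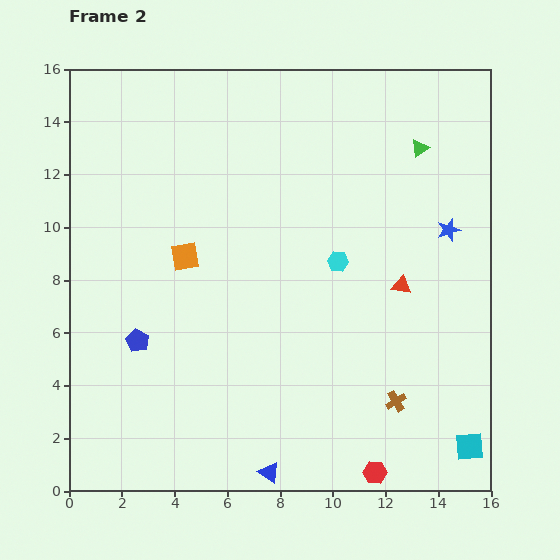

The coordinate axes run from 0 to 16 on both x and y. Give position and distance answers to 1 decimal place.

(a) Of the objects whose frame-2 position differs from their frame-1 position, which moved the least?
the red triangle

(moved 1.4)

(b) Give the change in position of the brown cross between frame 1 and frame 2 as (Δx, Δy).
(2.1, -1.1)

The brown cross was at (10.3, 4.5) in frame 1 and (12.4, 3.4) in frame 2.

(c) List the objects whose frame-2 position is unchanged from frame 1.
the blue star, the blue triangle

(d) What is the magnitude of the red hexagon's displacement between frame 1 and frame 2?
2.8

The red hexagon moved from (14.3, 1.5) to (11.6, 0.7), a distance of √(2.7² + 0.8²) ≈ 2.8.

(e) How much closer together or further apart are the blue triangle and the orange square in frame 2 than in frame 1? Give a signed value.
+2.8

Distance in frame 1: 6.0. Distance in frame 2: 8.8.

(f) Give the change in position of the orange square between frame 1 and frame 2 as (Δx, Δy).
(2.1, 5.3)

The orange square was at (2.3, 3.6) in frame 1 and (4.4, 8.9) in frame 2.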